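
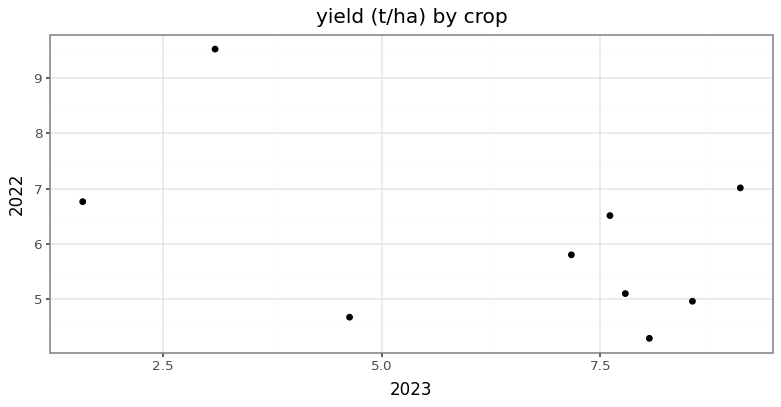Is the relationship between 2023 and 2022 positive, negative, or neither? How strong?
Points are negatively correlated; moderate (|r| ≈ 0.5).

negative, moderate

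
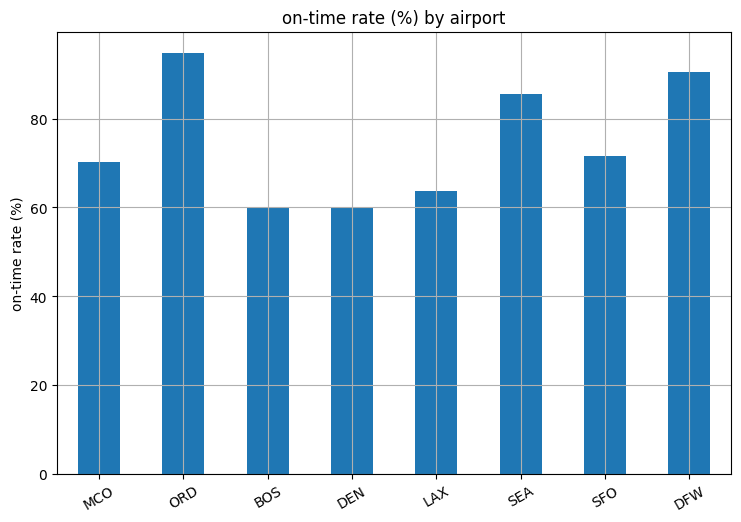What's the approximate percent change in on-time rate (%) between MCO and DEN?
≈ -14.3%

MCO ≈ 70, DEN ≈ 60; (60 − 70) / 70 ≈ -14.3%.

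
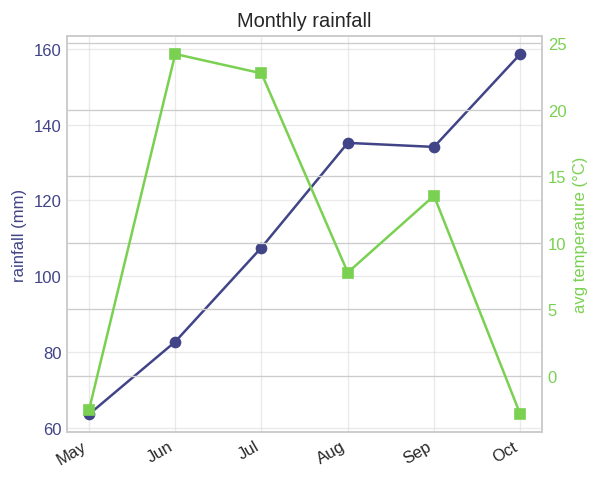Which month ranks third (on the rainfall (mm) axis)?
Sep

Top 4 (on the rainfall (mm) axis): Oct ≈ 160, Aug ≈ 140, Sep ≈ 130, Jul ≈ 110.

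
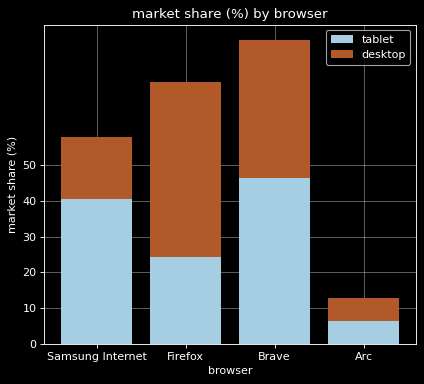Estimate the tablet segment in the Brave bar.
≈ 50

tablet top ≈ 50, bottom ≈ 0; segment ≈ 50.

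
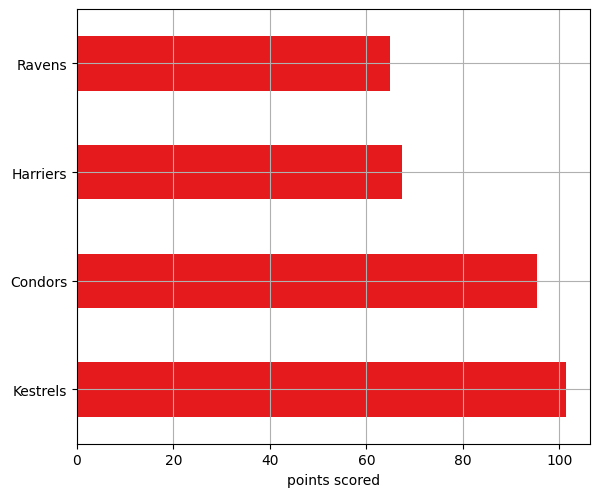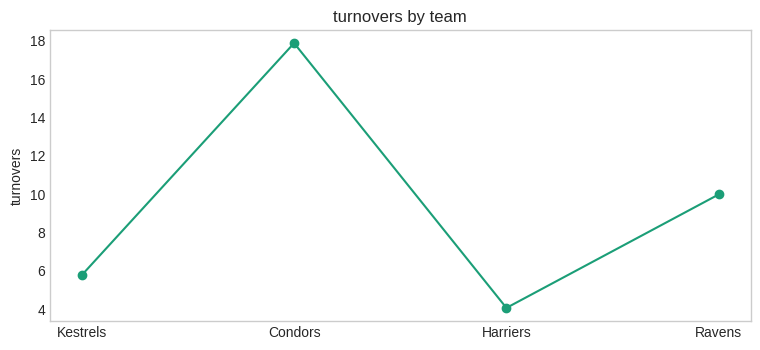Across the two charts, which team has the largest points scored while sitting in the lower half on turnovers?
Kestrels

Chart 2 median turnovers ≈ 8; below-median teams: Kestrels, Harriers. Among those, Kestrels has the highest points scored (≈ 100).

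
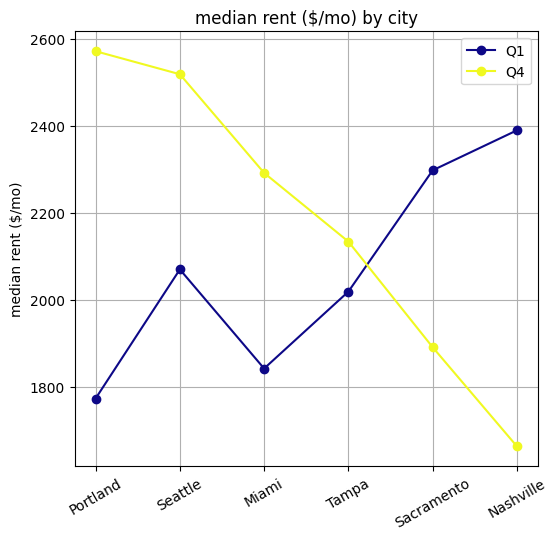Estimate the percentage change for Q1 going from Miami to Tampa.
≈ +11.1%

Miami ≈ 1800, Tampa ≈ 2000; (2000 − 1800) / 1800 ≈ +11.1%.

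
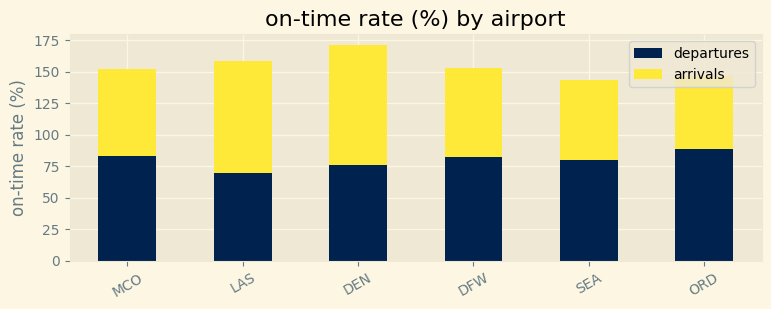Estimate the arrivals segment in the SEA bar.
arrivals top ≈ 140, bottom ≈ 80; segment ≈ 60.

≈ 60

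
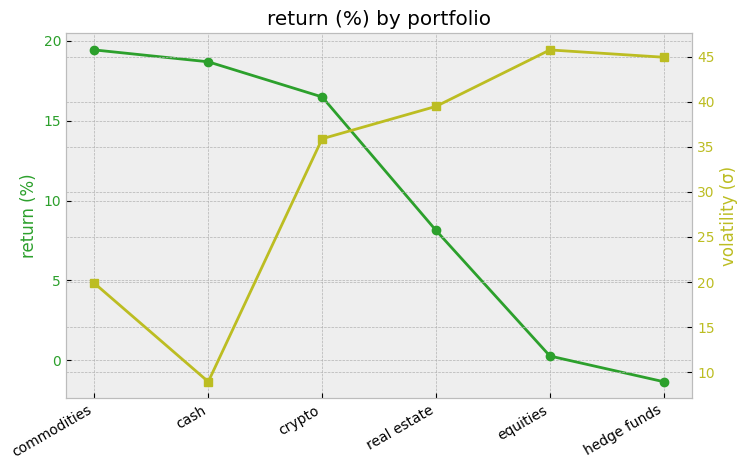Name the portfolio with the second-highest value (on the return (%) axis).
Top 3 (on the return (%) axis): commodities ≈ 20, cash ≈ 18, crypto ≈ 16.

cash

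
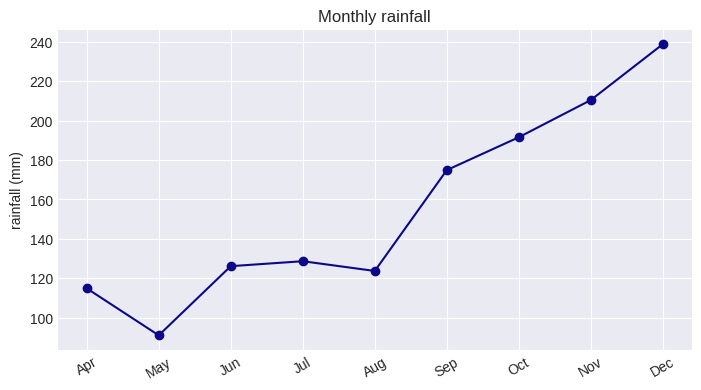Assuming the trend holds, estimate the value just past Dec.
Last three: 200, 220, 240 → slope ≈ 20/step → next ≈ 260.

≈ 260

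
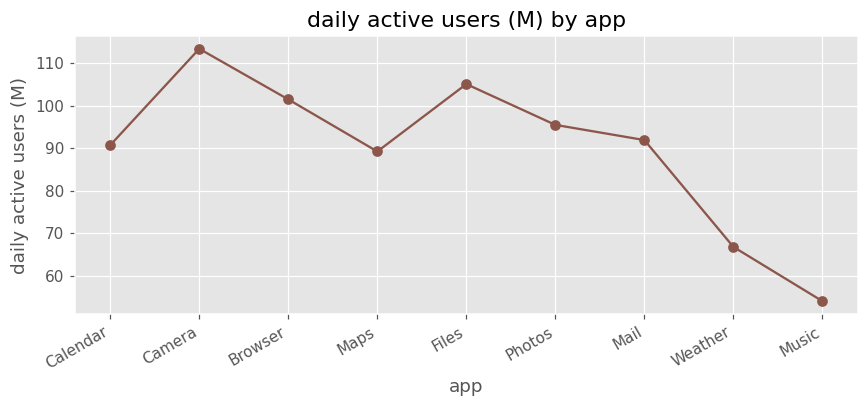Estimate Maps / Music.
≈ 1.64×

Maps ≈ 90, Music ≈ 55; 90/55 ≈ 1.64.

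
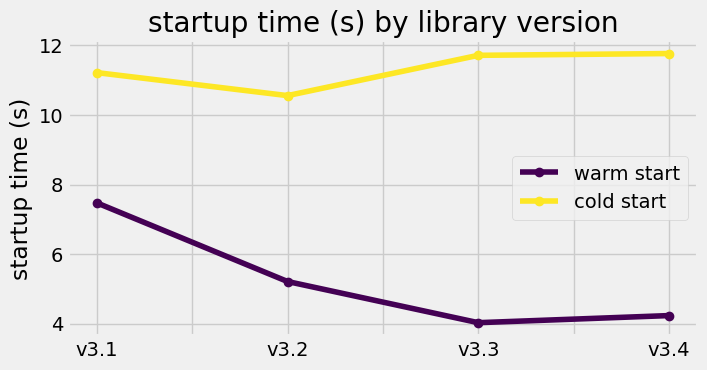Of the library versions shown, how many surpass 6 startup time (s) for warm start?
1

Above 6: v3.1.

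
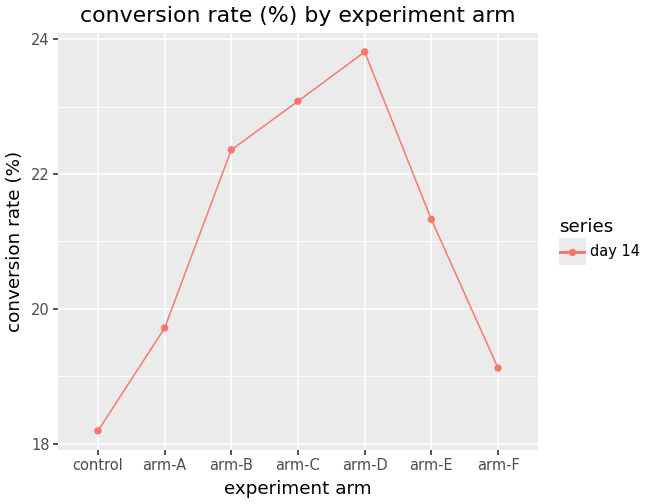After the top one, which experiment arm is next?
arm-C

Top 3: arm-D ≈ 24.0, arm-C ≈ 23.0, arm-B ≈ 22.5.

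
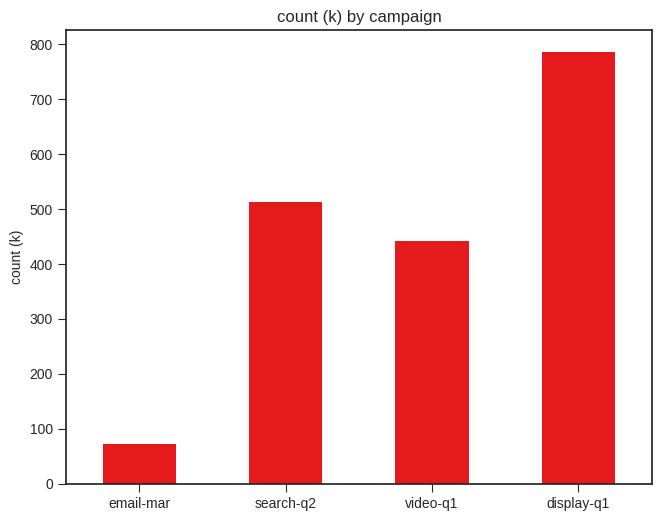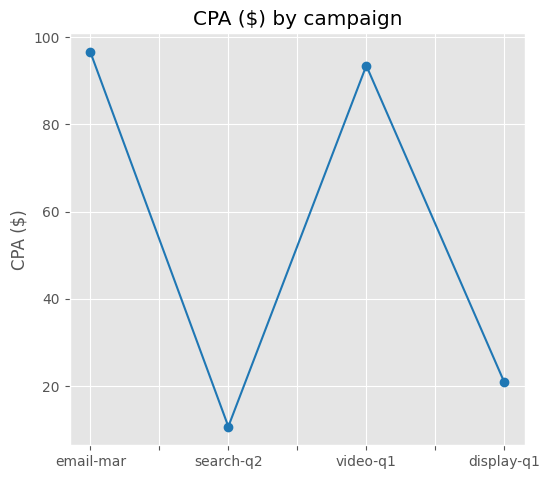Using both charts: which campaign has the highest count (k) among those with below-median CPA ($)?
display-q1

Chart 2 median CPA ($) ≈ 60; below-median campaigns: search-q2, display-q1. Among those, display-q1 has the highest count (k) (≈ 800).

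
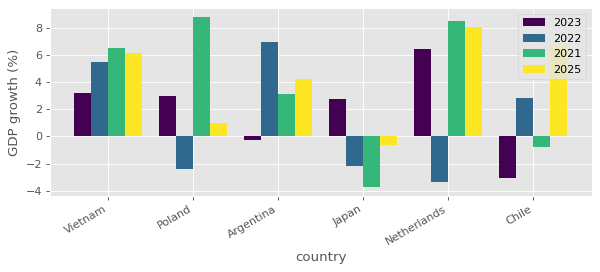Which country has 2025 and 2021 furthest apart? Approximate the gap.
Poland, ≈ 8 %

Poland: 2025 ≈ 0, 2021 ≈ 8 → gap ≈ 8. Next-largest (Chile) is only ≈ 6.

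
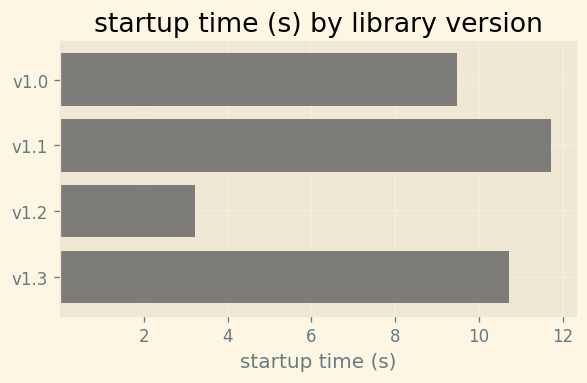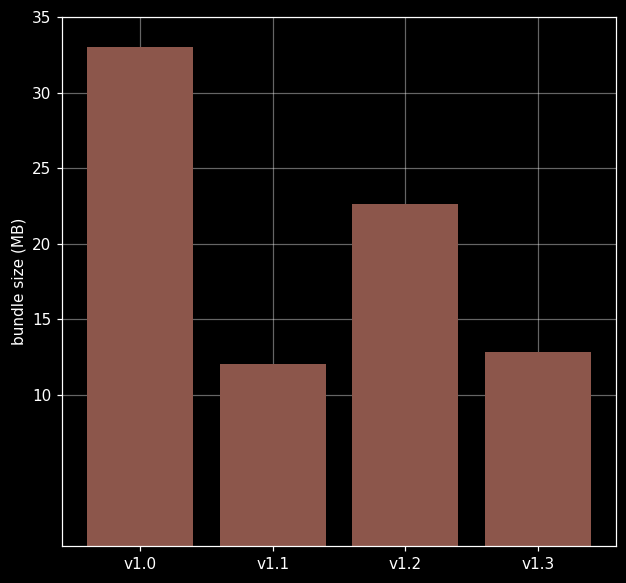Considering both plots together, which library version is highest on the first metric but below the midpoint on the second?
v1.1

Chart 2 median bundle size (MB) ≈ 20; below-median library versions: v1.1, v1.3. Among those, v1.1 has the highest startup time (s) (≈ 12).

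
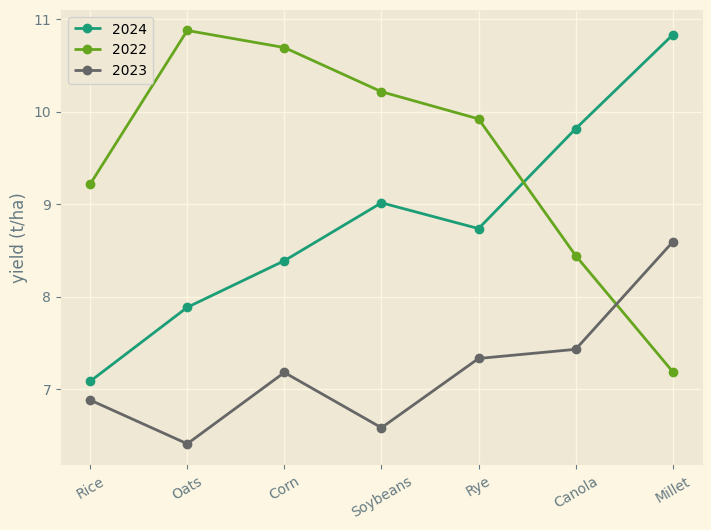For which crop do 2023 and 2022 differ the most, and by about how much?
Oats: 2023 ≈ 6.5, 2022 ≈ 11.0 → gap ≈ 4.5. Next-largest (Soybeans) is only ≈ 3.5.

Oats, ≈ 4.5 t/ha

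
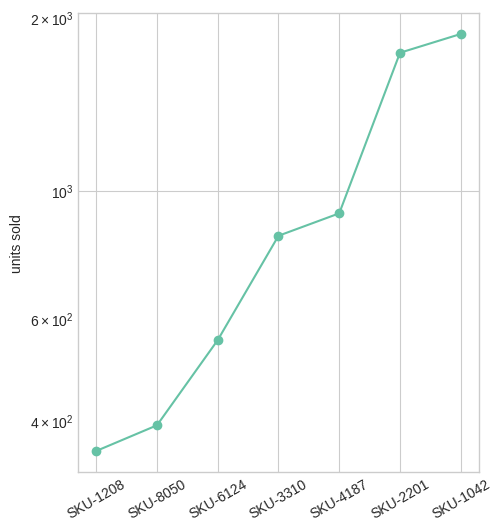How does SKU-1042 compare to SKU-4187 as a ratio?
SKU-1042 ≈ 1800, SKU-4187 ≈ 1000; 1800/1000 ≈ 1.8.

≈ 1.8×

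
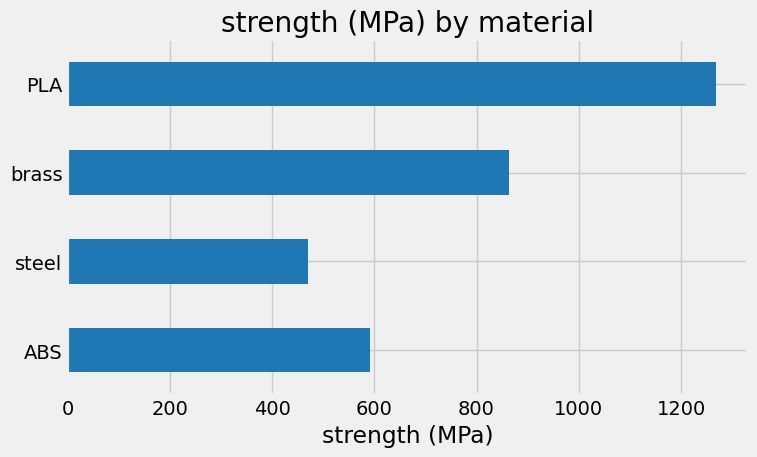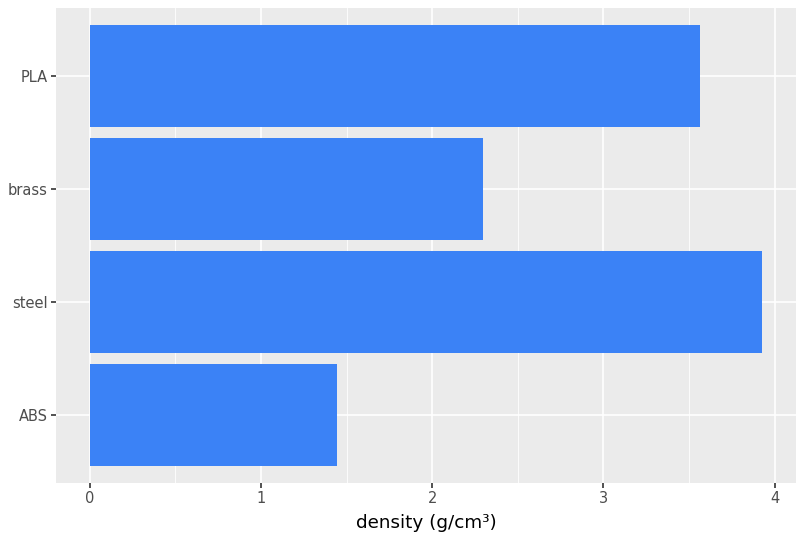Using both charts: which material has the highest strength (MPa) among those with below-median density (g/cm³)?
Chart 2 median density (g/cm³) ≈ 3; below-median materials: ABS, brass. Among those, brass has the highest strength (MPa) (≈ 800).

brass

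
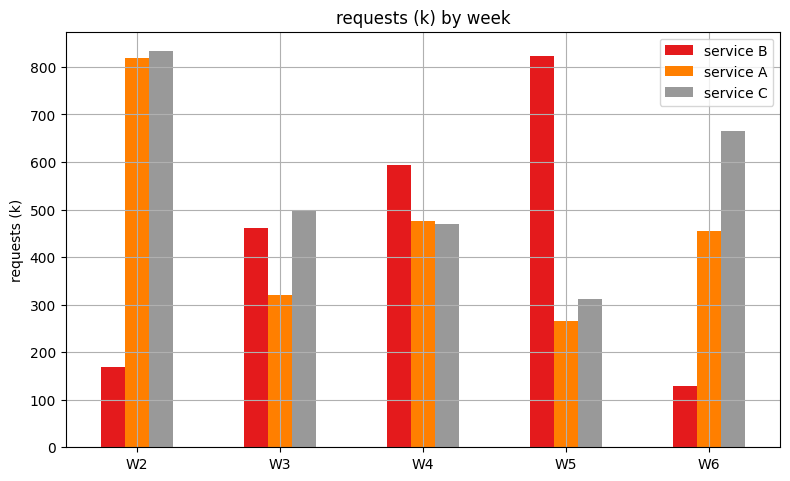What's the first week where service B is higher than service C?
W3: service B ≈ 500 vs service C ≈ 500 (not yet); W4: service B ≈ 600 vs service C ≈ 500 (first crossover).

W4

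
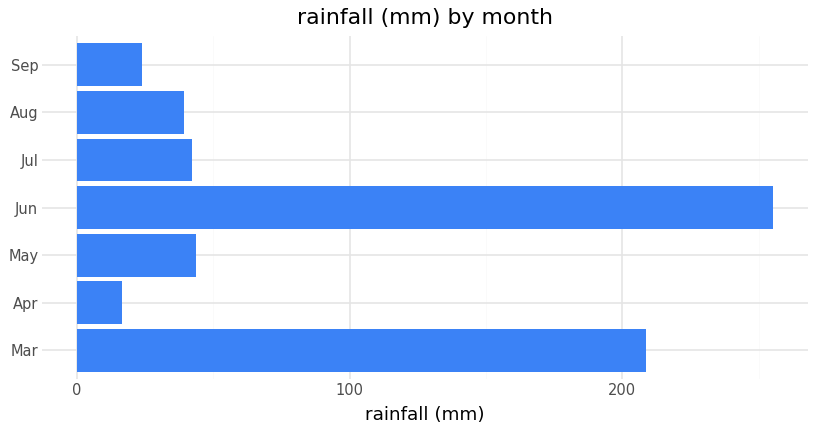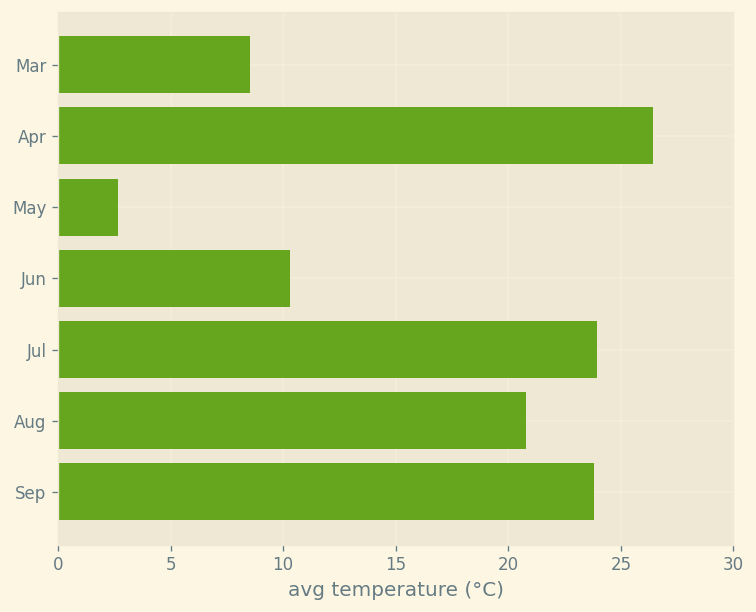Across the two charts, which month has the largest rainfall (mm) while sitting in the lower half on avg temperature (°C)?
Chart 2 median avg temperature (°C) ≈ 20; below-median months: Mar, May, Jun. Among those, Jun has the highest rainfall (mm) (≈ 250).

Jun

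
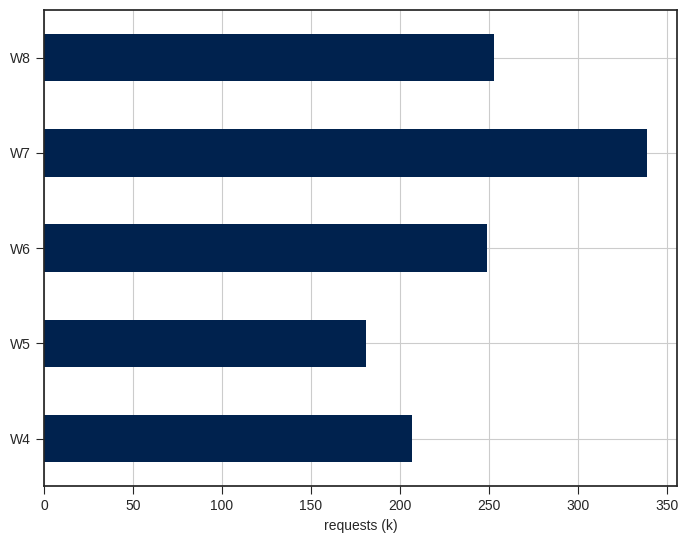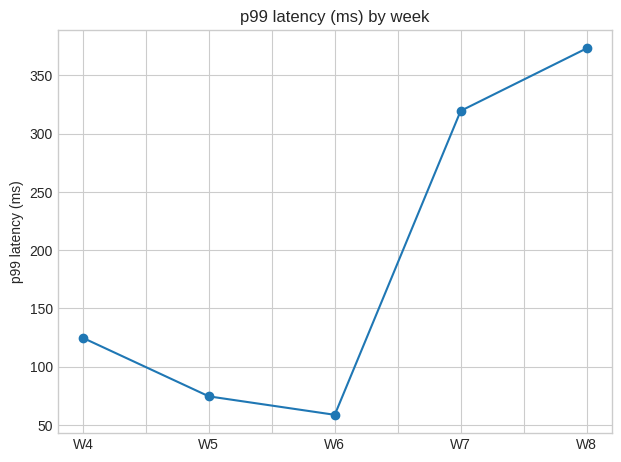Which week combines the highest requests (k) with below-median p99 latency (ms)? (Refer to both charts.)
W6

Chart 2 median p99 latency (ms) ≈ 100; below-median weeks: W5, W6. Among those, W6 has the highest requests (k) (≈ 250).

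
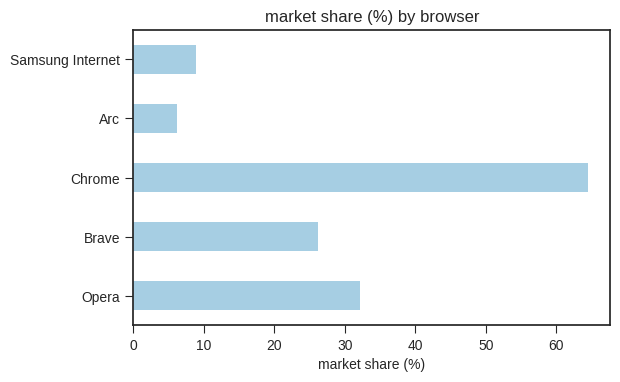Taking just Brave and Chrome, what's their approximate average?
(30 + 60) / 2 ≈ 45.

≈ 45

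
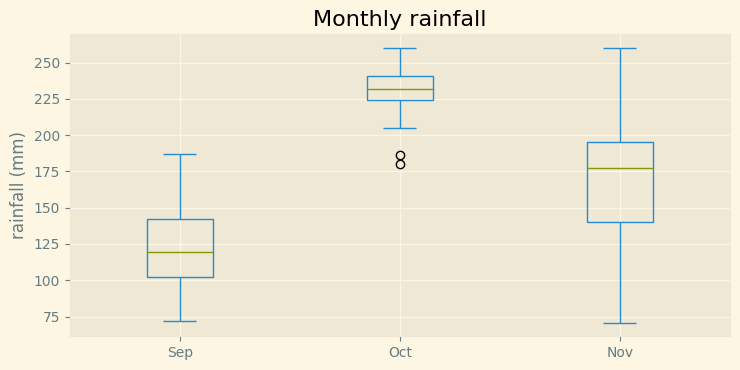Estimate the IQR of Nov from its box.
Q3 ≈ 190, Q1 ≈ 140; IQR ≈ 50.

≈ 50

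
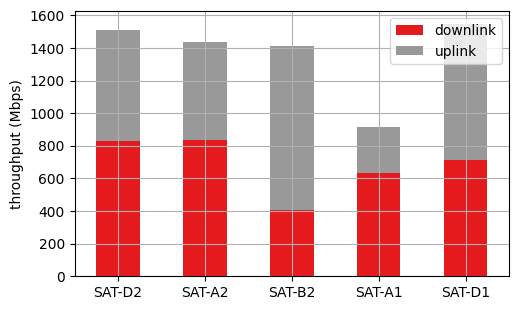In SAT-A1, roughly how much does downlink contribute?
≈ 600

downlink top ≈ 600, bottom ≈ 0; segment ≈ 600.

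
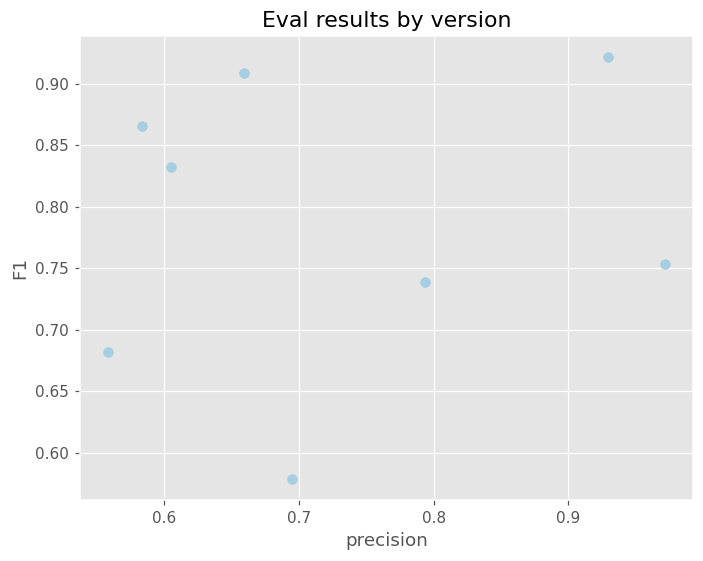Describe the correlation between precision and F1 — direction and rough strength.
no clear correlation

Points are roughly uncorrelated; weak (|r| ≈ 0.1).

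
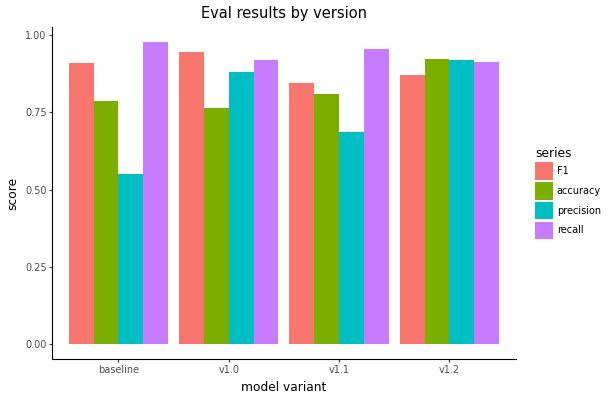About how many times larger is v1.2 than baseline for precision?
≈ 1.5×

v1.2 ≈ 0.9, baseline ≈ 0.6; 0.9/0.6 ≈ 1.5.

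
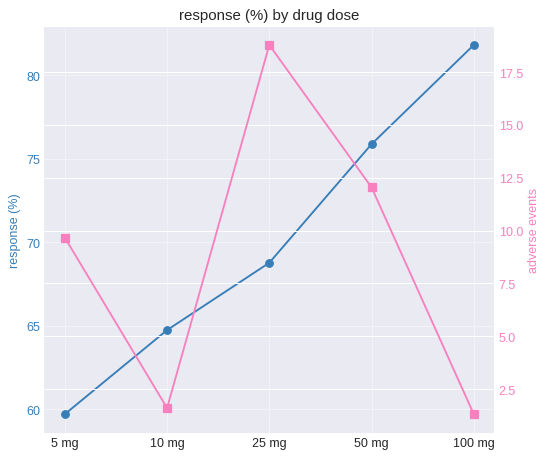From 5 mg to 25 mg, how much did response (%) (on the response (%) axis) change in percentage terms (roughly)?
5 mg ≈ 60, 25 mg ≈ 68; (68 − 60) / 60 ≈ +13.3%.

≈ +13.3%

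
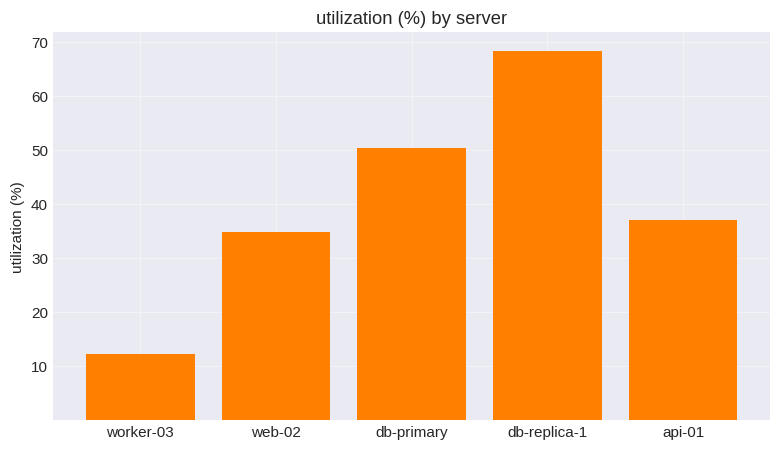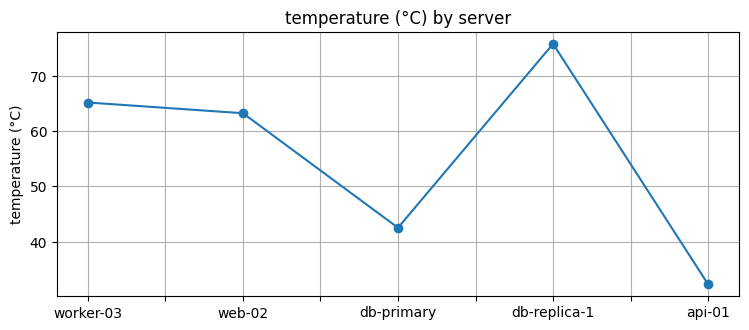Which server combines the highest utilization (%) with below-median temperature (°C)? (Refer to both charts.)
db-primary

Chart 2 median temperature (°C) ≈ 60; below-median servers: db-primary, api-01. Among those, db-primary has the highest utilization (%) (≈ 50).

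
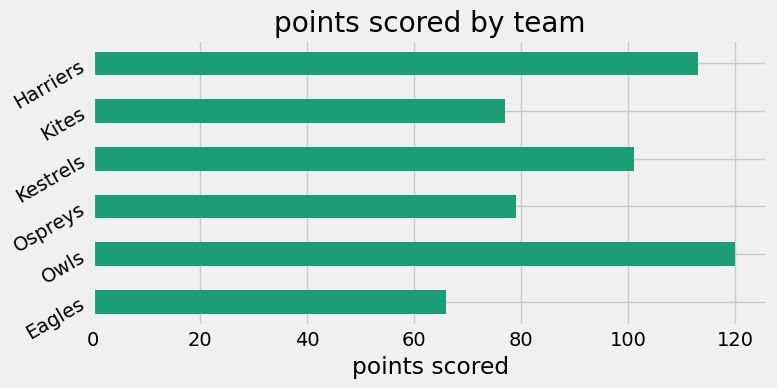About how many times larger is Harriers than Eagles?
Harriers ≈ 110, Eagles ≈ 70; 110/70 ≈ 1.57.

≈ 1.57×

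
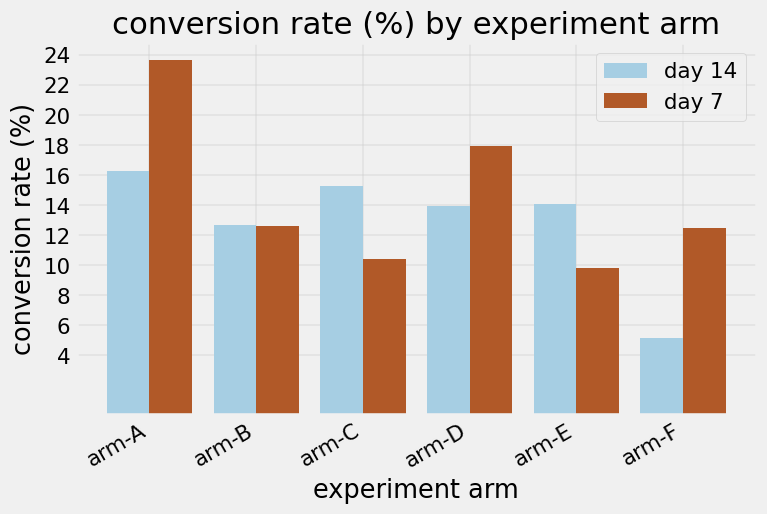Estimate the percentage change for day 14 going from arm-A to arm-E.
≈ -12.5%

arm-A ≈ 16, arm-E ≈ 14; (14 − 16) / 16 ≈ -12.5%.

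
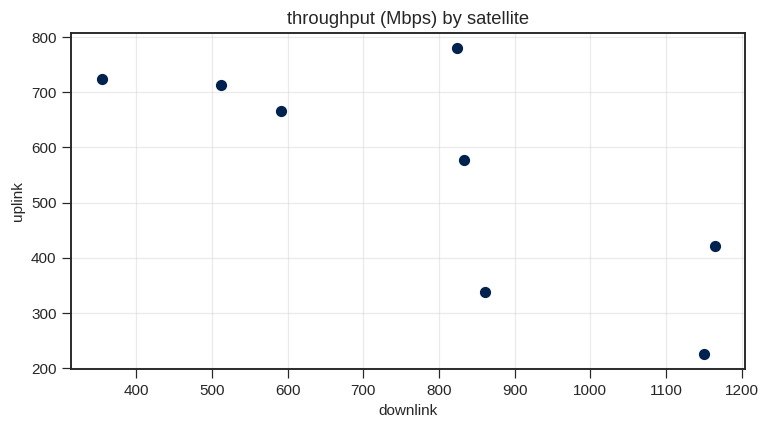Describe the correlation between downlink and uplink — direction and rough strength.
negative, strong

Points are negatively correlated; strong (|r| ≈ 0.8).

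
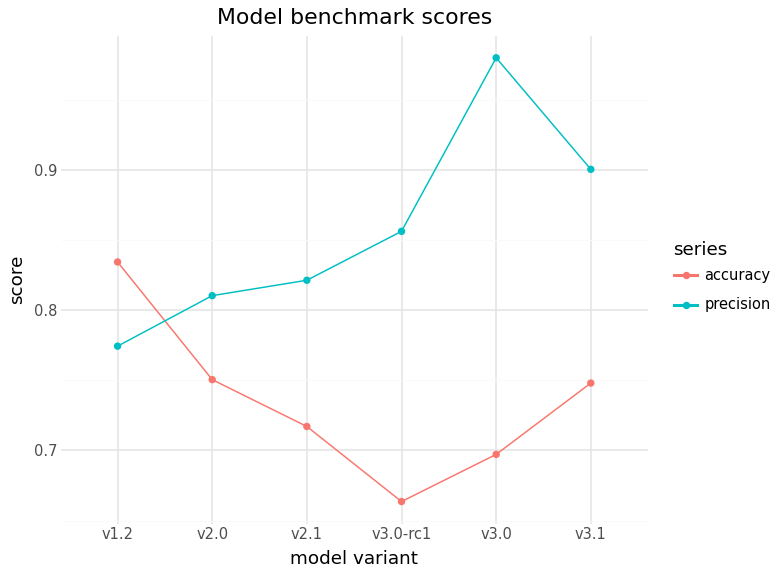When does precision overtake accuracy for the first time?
v2.0

v1.2: precision ≈ 0.75 vs accuracy ≈ 0.85 (not yet); v2.0: precision ≈ 0.80 vs accuracy ≈ 0.75 (first crossover).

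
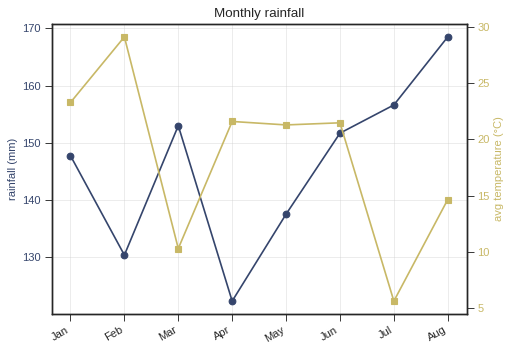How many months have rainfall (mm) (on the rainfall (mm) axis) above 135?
Above 135: Jan, Mar, May, Jun, Jul, Aug.

6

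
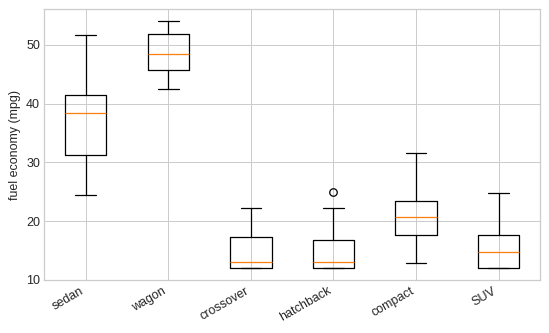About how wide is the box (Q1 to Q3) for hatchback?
≈ 5

Q3 ≈ 15, Q1 ≈ 10; IQR ≈ 5.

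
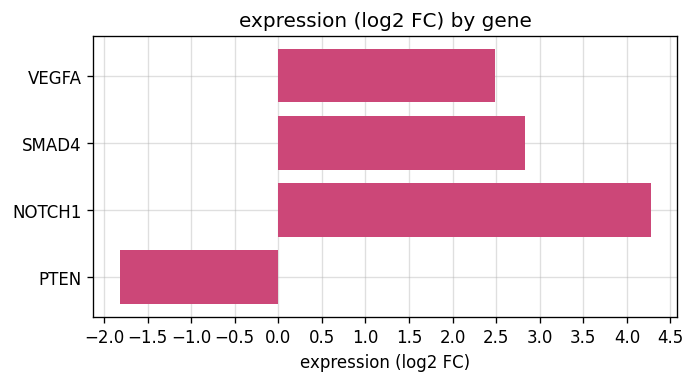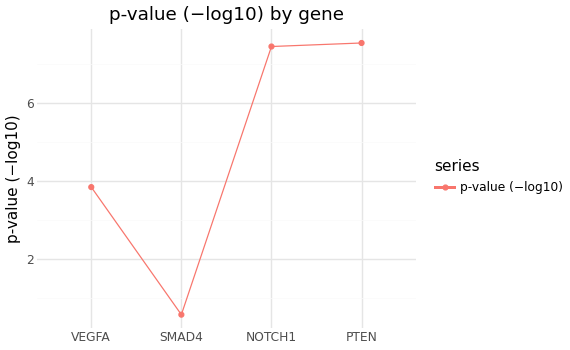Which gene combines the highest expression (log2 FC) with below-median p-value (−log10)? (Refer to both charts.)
Chart 2 median p-value (−log10) ≈ 6; below-median genes: VEGFA, SMAD4. Among those, SMAD4 has the highest expression (log2 FC) (≈ 3).

SMAD4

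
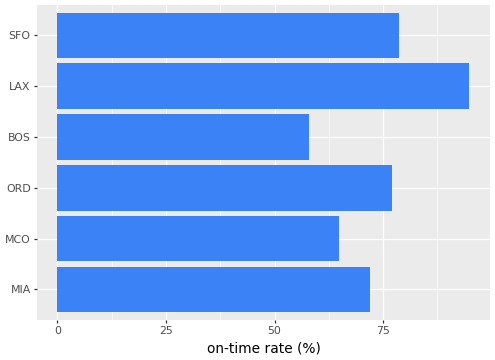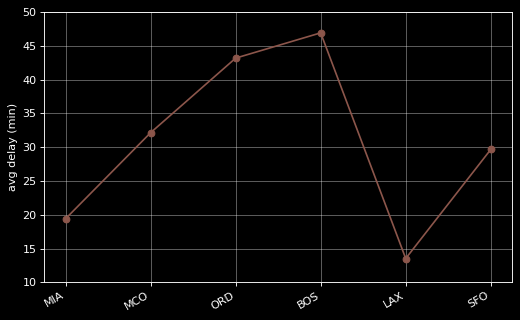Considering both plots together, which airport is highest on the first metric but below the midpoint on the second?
LAX

Chart 2 median avg delay (min) ≈ 30; below-median airports: MIA, LAX, SFO. Among those, LAX has the highest on-time rate (%) (≈ 90).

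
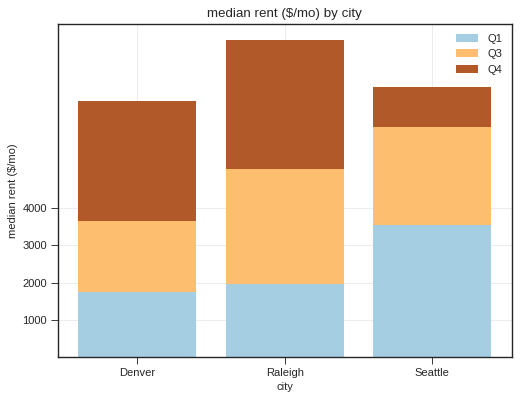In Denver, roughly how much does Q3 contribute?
≈ 2000

Q3 top ≈ 4000, bottom ≈ 2000; segment ≈ 2000.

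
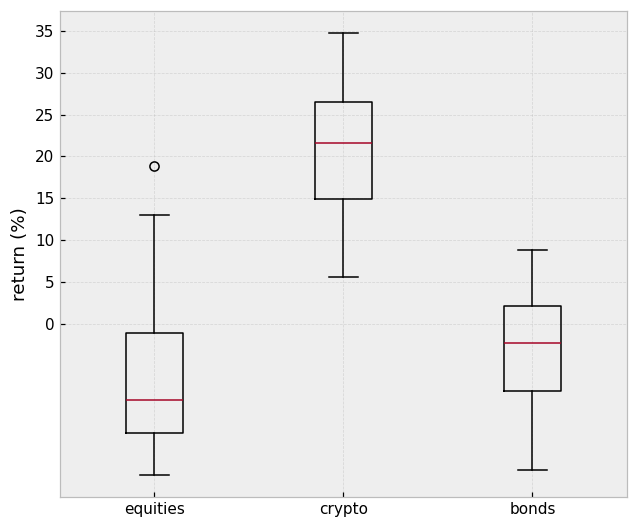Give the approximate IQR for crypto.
Q3 ≈ 25, Q1 ≈ 15; IQR ≈ 10.

≈ 10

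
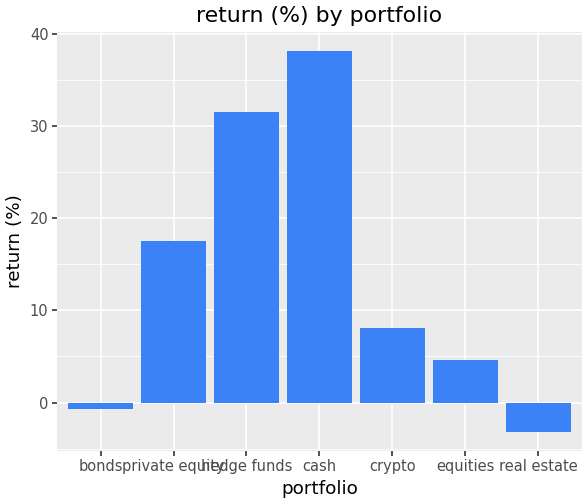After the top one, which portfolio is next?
Top 3: cash ≈ 40, hedge funds ≈ 30, private equity ≈ 15.

hedge funds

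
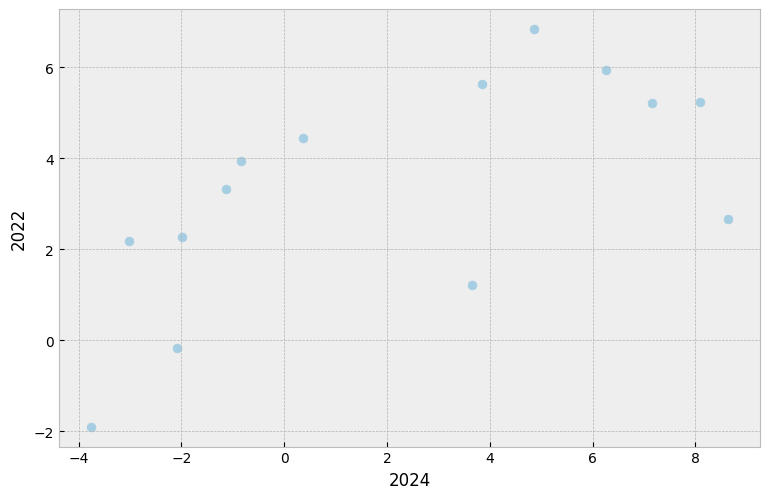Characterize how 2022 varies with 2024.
positive, moderate

Points are positively correlated; moderate (|r| ≈ 0.6).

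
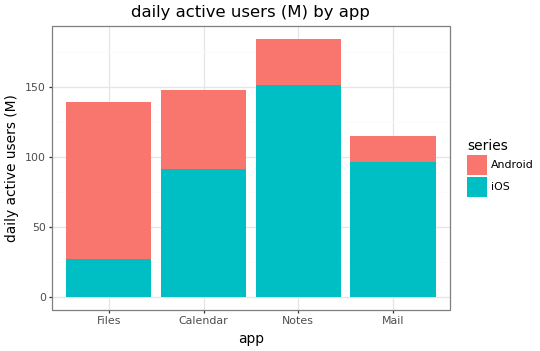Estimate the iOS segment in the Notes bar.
≈ 160

iOS top ≈ 160, bottom ≈ 0; segment ≈ 160.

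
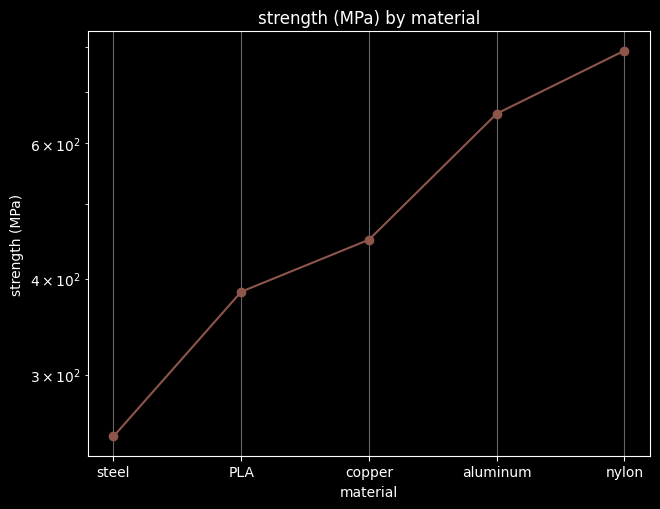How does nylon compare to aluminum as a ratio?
nylon ≈ 800, aluminum ≈ 650; 800/650 ≈ 1.23.

≈ 1.23×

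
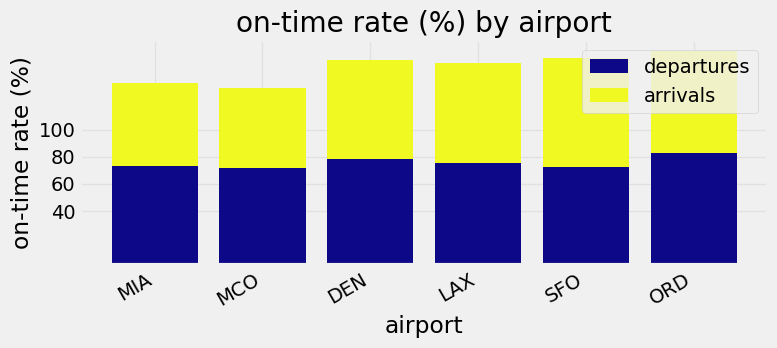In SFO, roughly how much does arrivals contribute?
arrivals top ≈ 160, bottom ≈ 80; segment ≈ 80.

≈ 80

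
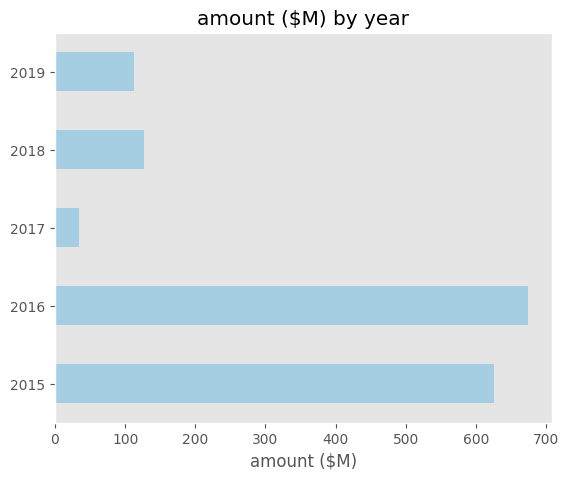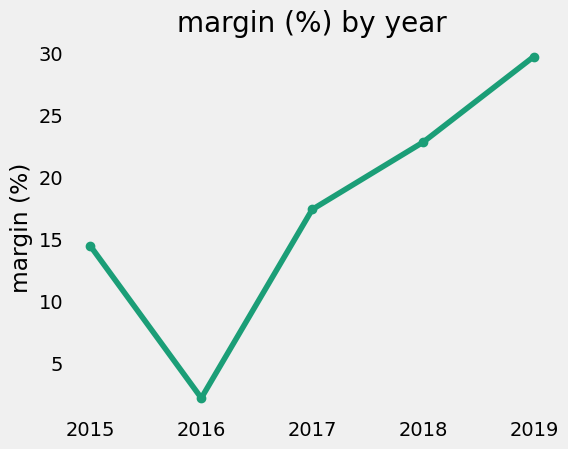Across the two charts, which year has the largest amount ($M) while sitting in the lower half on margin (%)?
2016

Chart 2 median margin (%) ≈ 15; below-median years: 2015, 2016. Among those, 2016 has the highest amount ($M) (≈ 700).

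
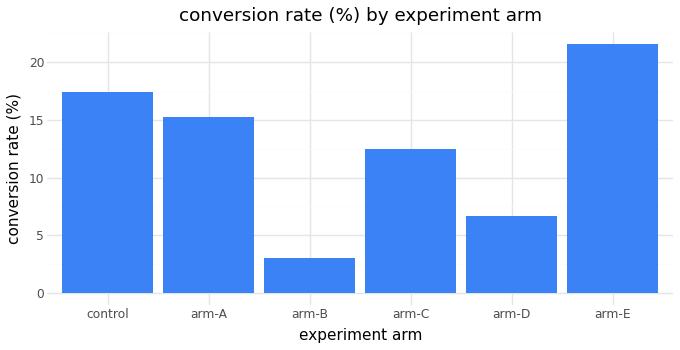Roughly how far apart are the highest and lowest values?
Max arm-E ≈ 22, min arm-B ≈ 4; range ≈ 18.

≈ 18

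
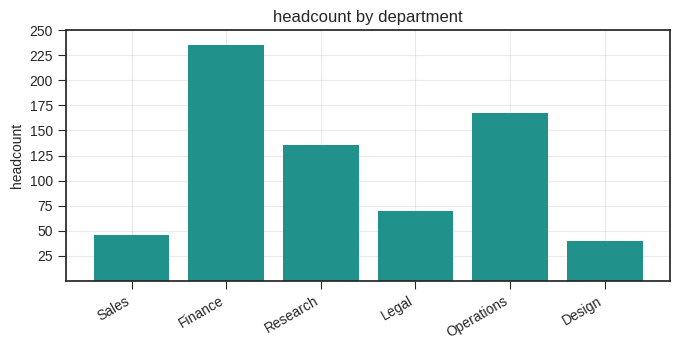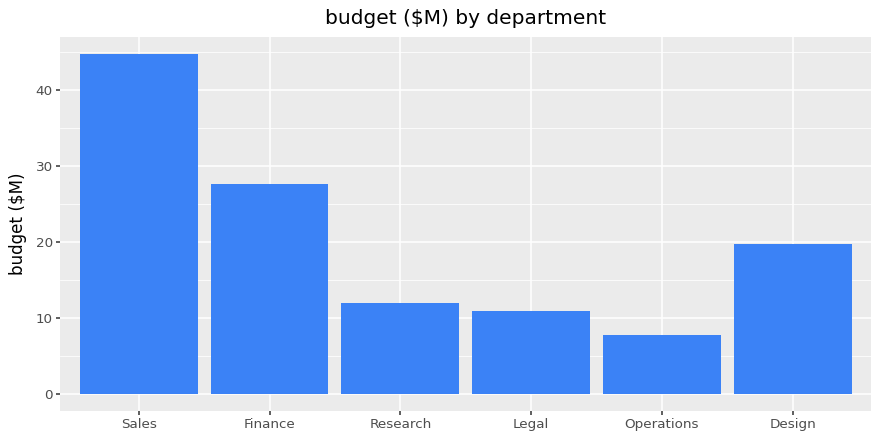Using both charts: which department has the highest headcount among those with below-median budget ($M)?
Operations

Chart 2 median budget ($M) ≈ 15; below-median departments: Research, Legal, Operations. Among those, Operations has the highest headcount (≈ 175).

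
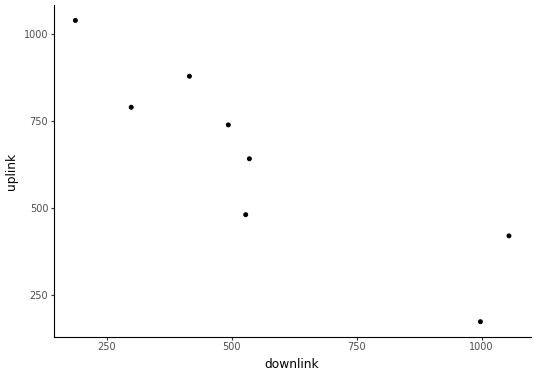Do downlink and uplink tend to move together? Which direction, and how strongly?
negative, strong

Points are negatively correlated; strong (|r| ≈ 0.9).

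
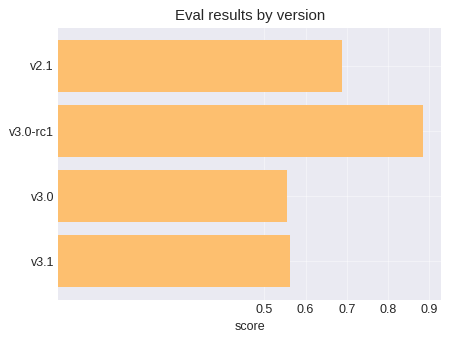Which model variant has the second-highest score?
Top 3: v3.0-rc1 ≈ 0.9, v2.1 ≈ 0.7, v3.1 ≈ 0.6.

v2.1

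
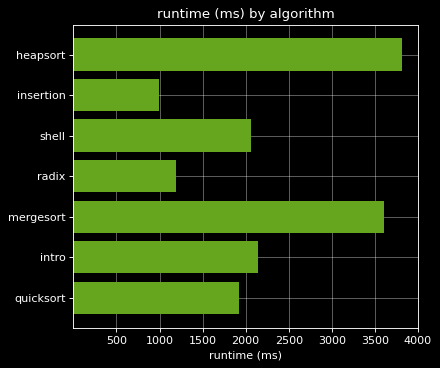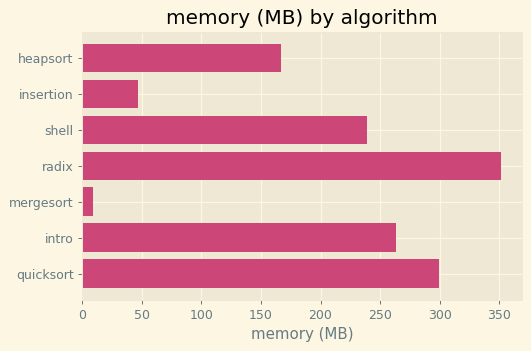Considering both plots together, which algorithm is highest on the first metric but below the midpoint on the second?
heapsort

Chart 2 median memory (MB) ≈ 250; below-median algorithms: heapsort, insertion, mergesort. Among those, heapsort has the highest runtime (ms) (≈ 4000).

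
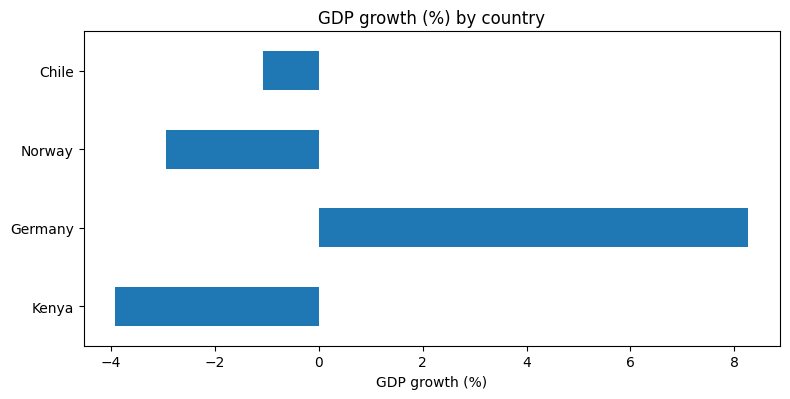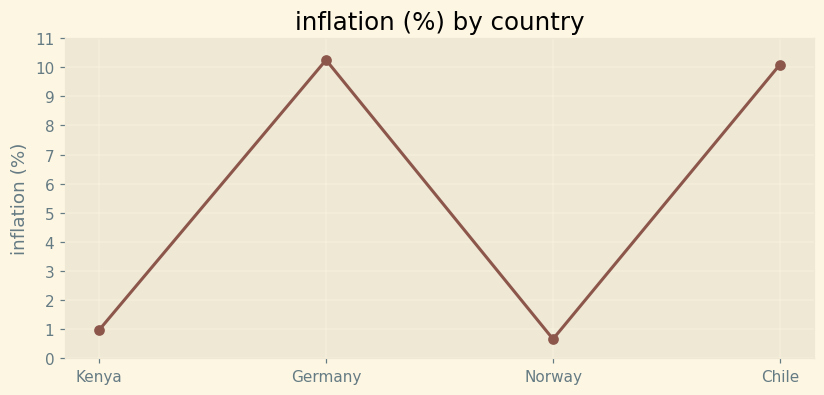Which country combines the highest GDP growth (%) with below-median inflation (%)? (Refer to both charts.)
Norway

Chart 2 median inflation (%) ≈ 6; below-median countries: Kenya, Norway. Among those, Norway has the highest GDP growth (%) (≈ -3).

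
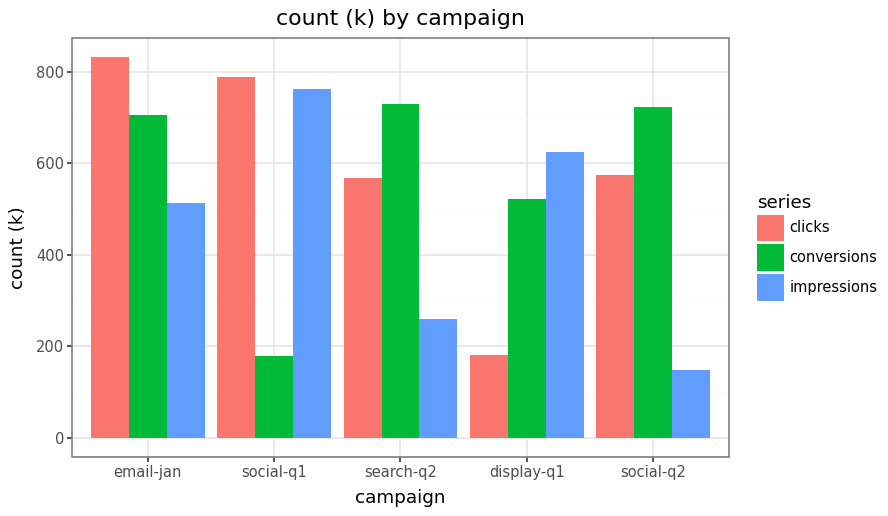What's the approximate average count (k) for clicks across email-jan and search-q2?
(800 + 600) / 2 ≈ 700.

≈ 700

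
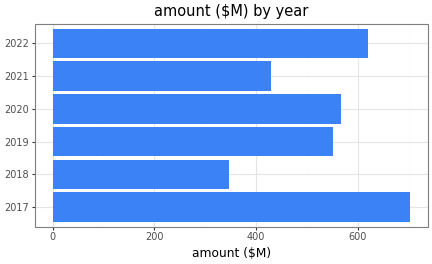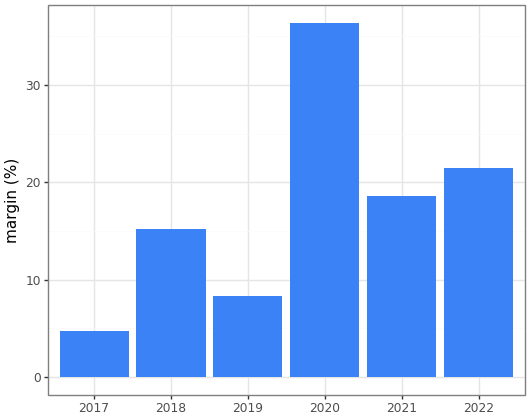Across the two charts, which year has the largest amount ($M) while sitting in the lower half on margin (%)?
2017

Chart 2 median margin (%) ≈ 15; below-median years: 2017, 2018, 2019. Among those, 2017 has the highest amount ($M) (≈ 700).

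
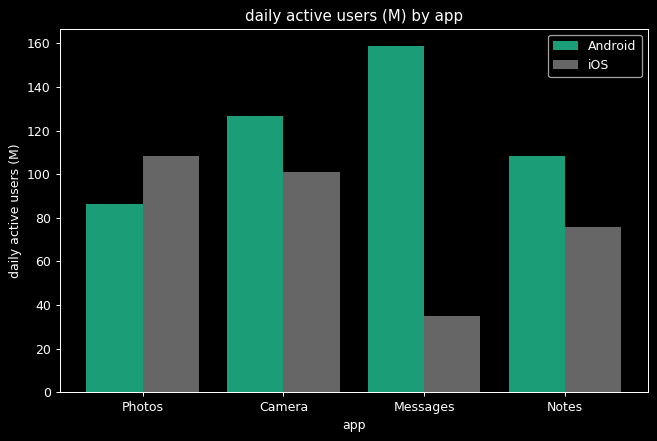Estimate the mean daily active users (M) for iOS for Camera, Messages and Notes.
(100 + 40 + 80) / 3 ≈ 73.

≈ 73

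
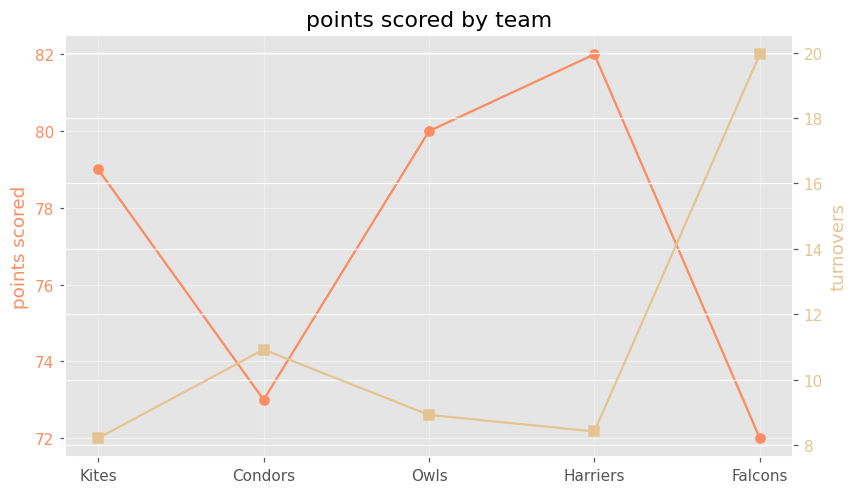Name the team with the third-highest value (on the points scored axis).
Top 4 (on the points scored axis): Harriers ≈ 82, Owls ≈ 80, Kites ≈ 79, Condors ≈ 73.

Kites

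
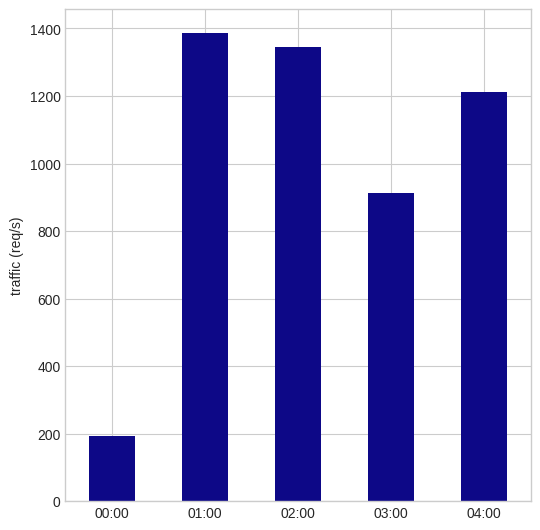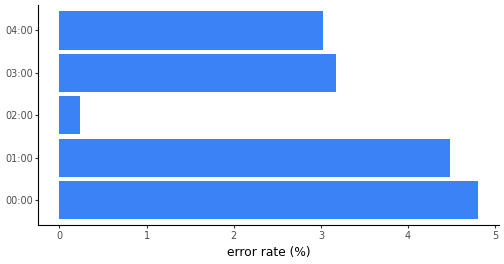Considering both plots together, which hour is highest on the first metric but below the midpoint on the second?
Chart 2 median error rate (%) ≈ 3; below-median hours: 02:00, 04:00. Among those, 02:00 has the highest traffic (req/s) (≈ 1400).

02:00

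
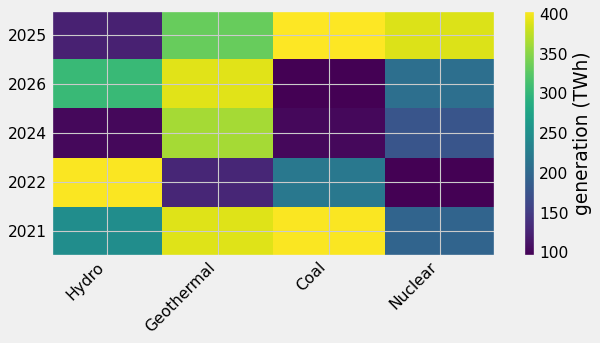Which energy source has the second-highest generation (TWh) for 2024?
Top 3 for 2024: Geothermal ≈ 350, Nuclear ≈ 200, Coal ≈ 100.

Nuclear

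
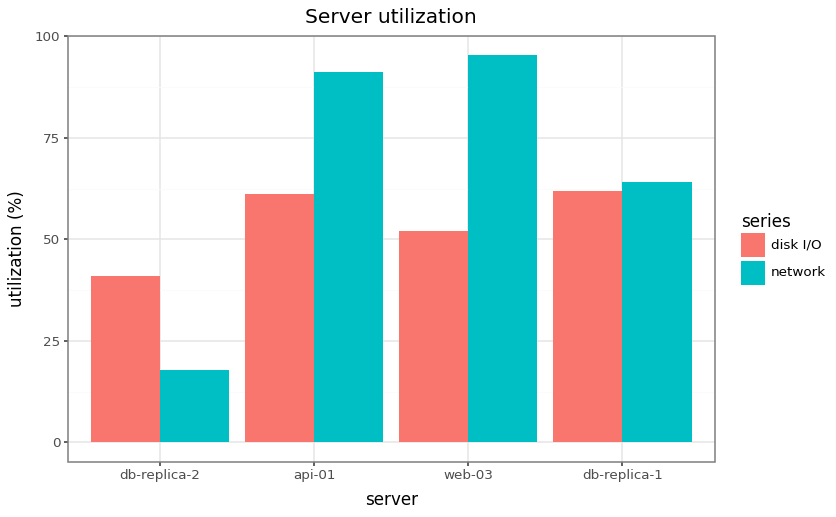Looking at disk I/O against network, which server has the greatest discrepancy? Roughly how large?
web-03: disk I/O ≈ 50, network ≈ 100 → gap ≈ 50. Next-largest (api-01) is only ≈ 30.

web-03, ≈ 50 %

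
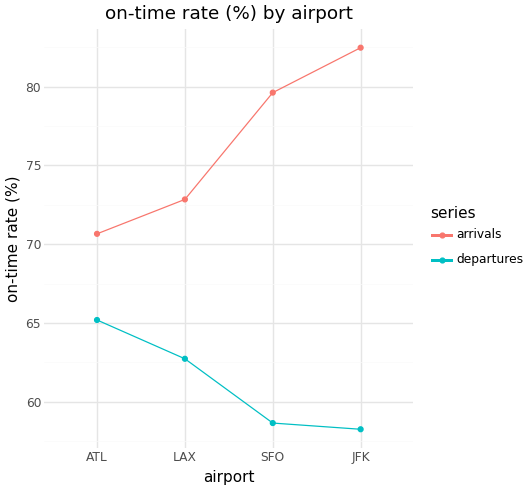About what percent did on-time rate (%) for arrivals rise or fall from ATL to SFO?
ATL ≈ 70, SFO ≈ 80; (80 − 70) / 70 ≈ +14.3%.

≈ +14.3%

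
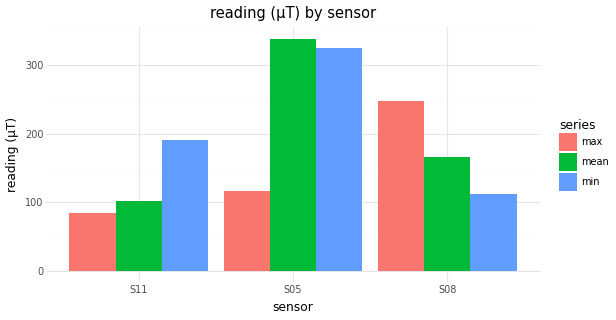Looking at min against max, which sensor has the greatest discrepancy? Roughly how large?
S05: min ≈ 350, max ≈ 100 → gap ≈ 250. Next-largest (S08) is only ≈ 150.

S05, ≈ 250 µT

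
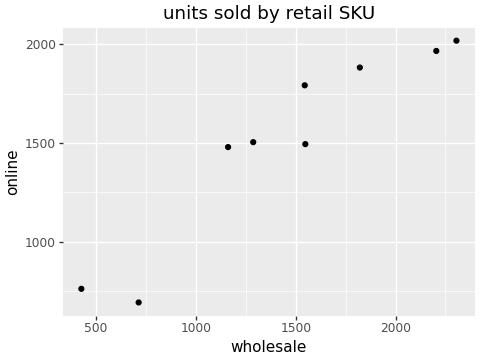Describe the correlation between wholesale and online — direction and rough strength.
Points are positively correlated; strong (|r| ≈ 0.9).

positive, strong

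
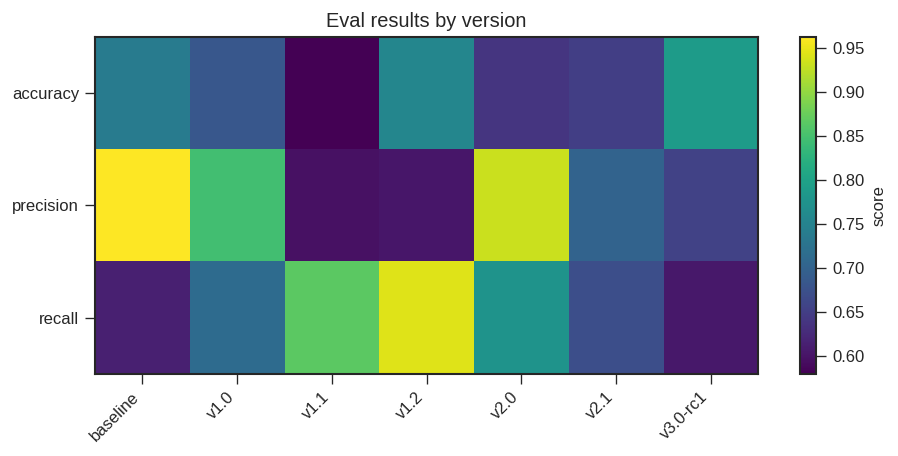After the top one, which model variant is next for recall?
v1.1

Top 3 for recall: v1.2 ≈ 0.95, v1.1 ≈ 0.85, v2.0 ≈ 0.80.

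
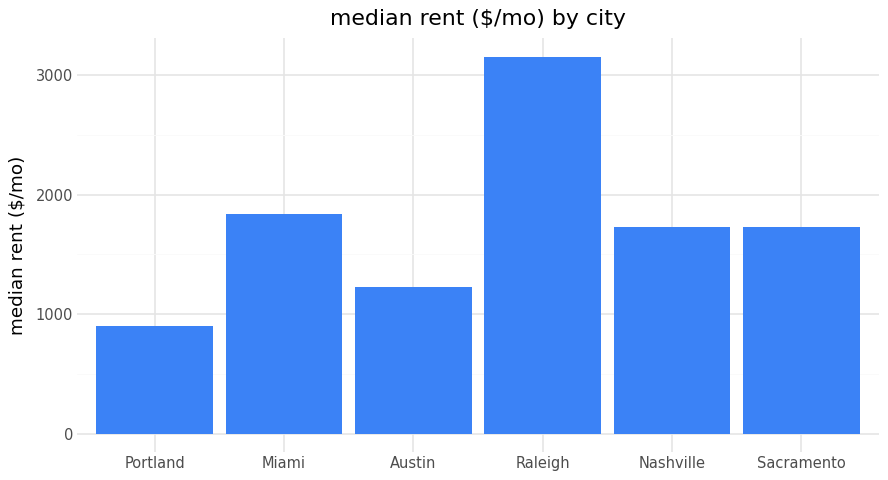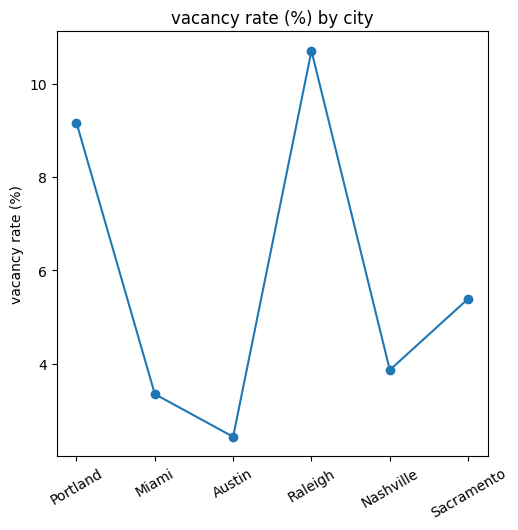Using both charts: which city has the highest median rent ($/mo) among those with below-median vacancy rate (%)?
Miami

Chart 2 median vacancy rate (%) ≈ 5; below-median cities: Miami, Austin, Nashville. Among those, Miami has the highest median rent ($/mo) (≈ 2000).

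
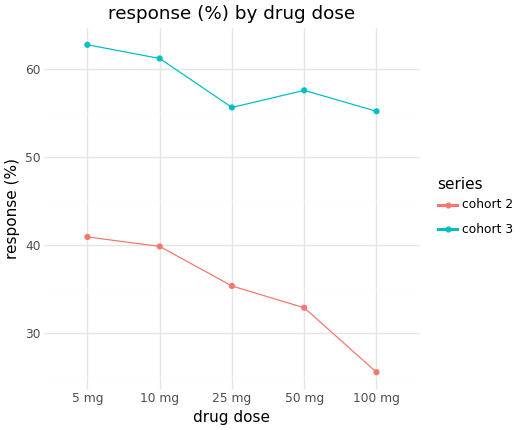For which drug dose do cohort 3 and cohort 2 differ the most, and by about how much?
100 mg: cohort 3 ≈ 55, cohort 2 ≈ 25 → gap ≈ 30. Next-largest (50 mg) is only ≈ 25.

100 mg, ≈ 30 %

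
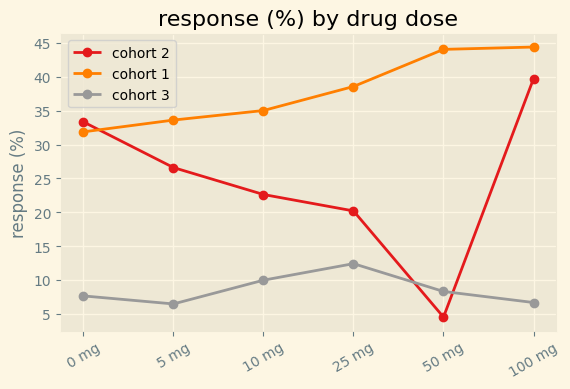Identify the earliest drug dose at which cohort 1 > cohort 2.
5 mg

0 mg: cohort 1 ≈ 30 vs cohort 2 ≈ 35 (not yet); 5 mg: cohort 1 ≈ 35 vs cohort 2 ≈ 25 (first crossover).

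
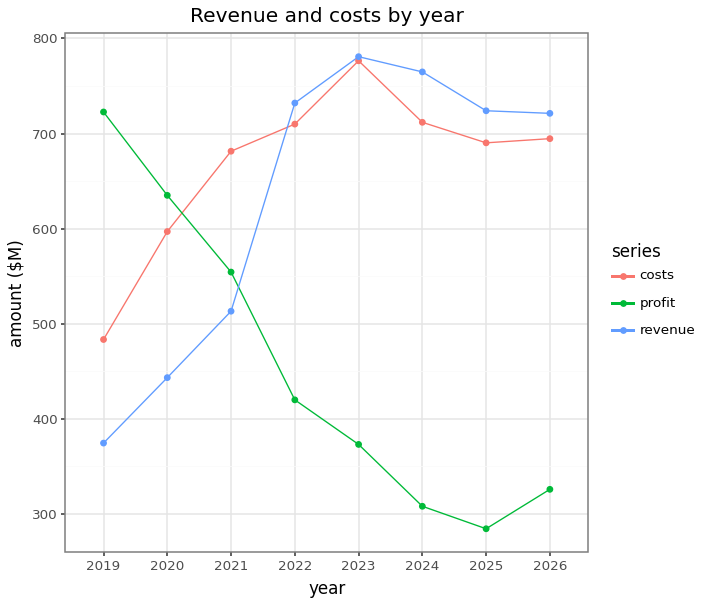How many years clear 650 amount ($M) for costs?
6

Above 650: 2021, 2022, 2023, 2024, 2025, 2026.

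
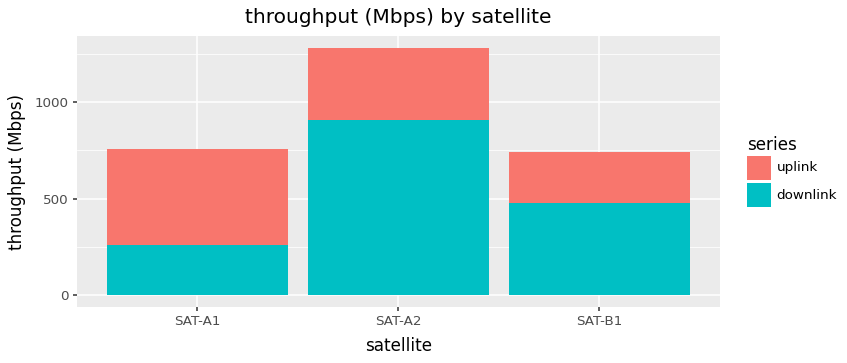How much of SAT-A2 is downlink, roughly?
≈ 1000

downlink top ≈ 1000, bottom ≈ 0; segment ≈ 1000.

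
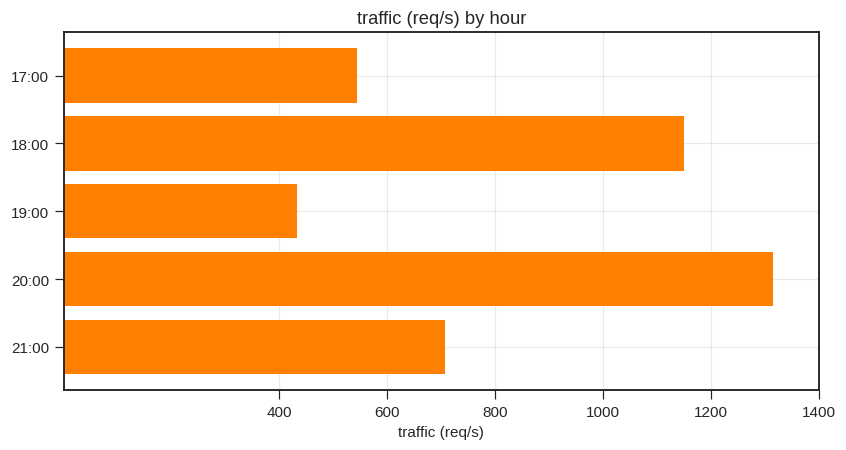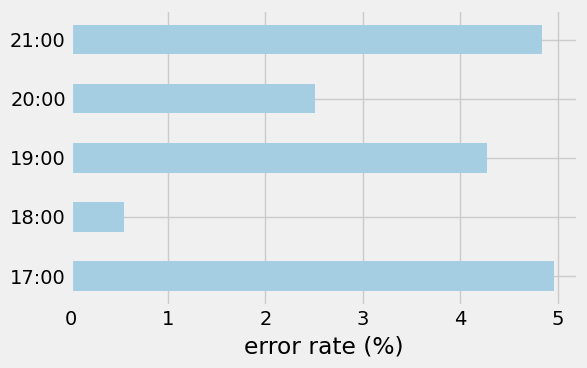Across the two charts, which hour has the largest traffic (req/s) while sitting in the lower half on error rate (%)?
Chart 2 median error rate (%) ≈ 4.5; below-median hours: 18:00, 20:00. Among those, 20:00 has the highest traffic (req/s) (≈ 1400).

20:00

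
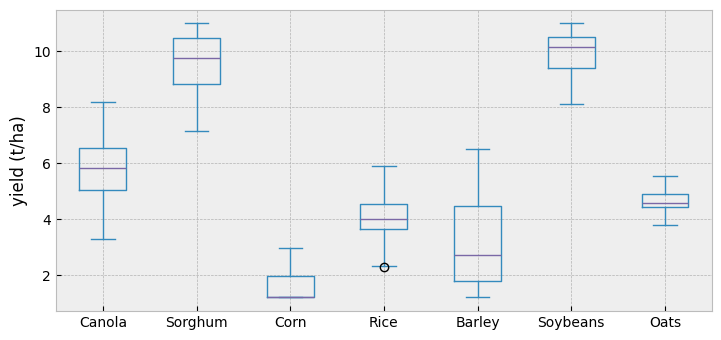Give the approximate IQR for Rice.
Q3 ≈ 5, Q1 ≈ 4; IQR ≈ 1.

≈ 1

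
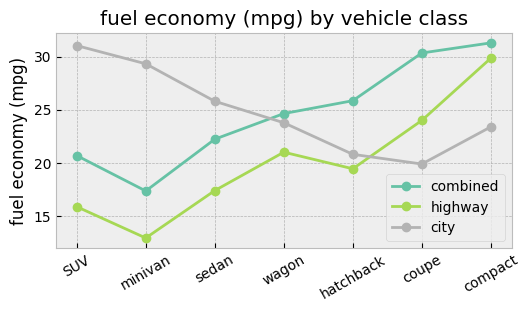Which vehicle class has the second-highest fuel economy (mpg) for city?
minivan

Top 3 for city: SUV ≈ 32, minivan ≈ 30, sedan ≈ 26.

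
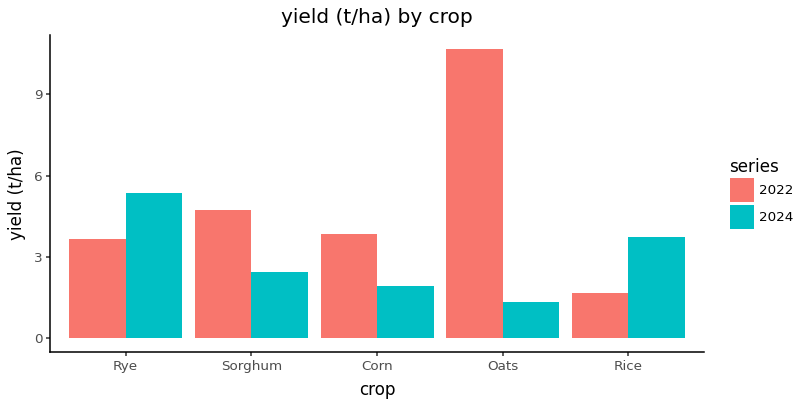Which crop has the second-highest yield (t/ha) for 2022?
Sorghum

Top 3 for 2022: Oats ≈ 11, Sorghum ≈ 5, Corn ≈ 4.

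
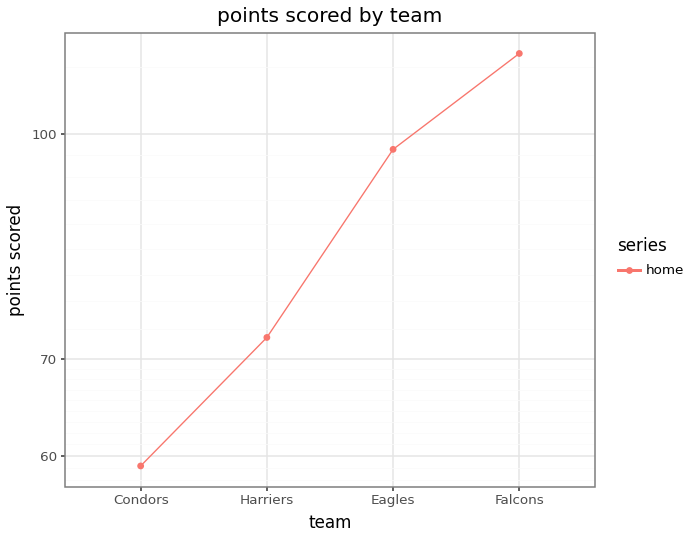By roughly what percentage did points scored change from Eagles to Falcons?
Eagles ≈ 100, Falcons ≈ 115; (115 − 100) / 100 ≈ +15%.

≈ +15%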